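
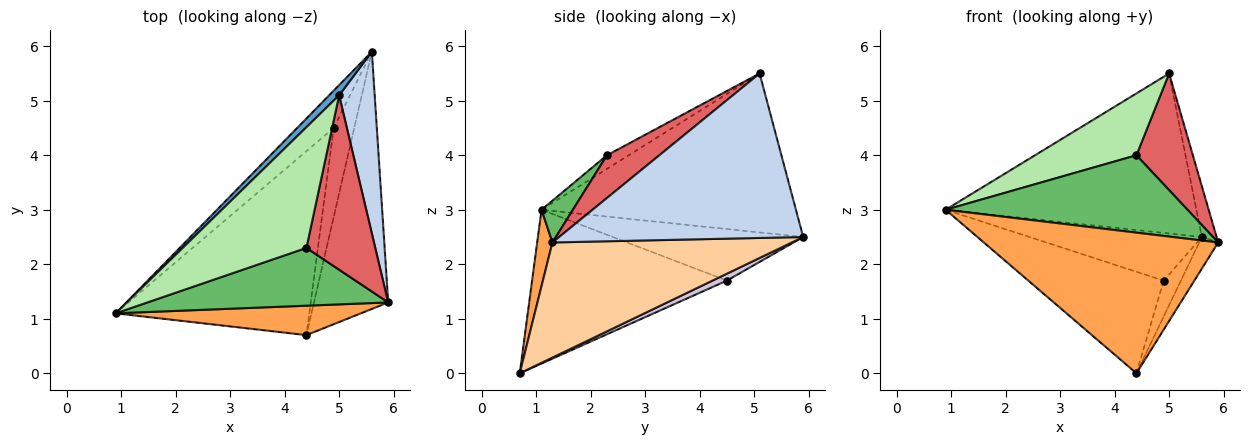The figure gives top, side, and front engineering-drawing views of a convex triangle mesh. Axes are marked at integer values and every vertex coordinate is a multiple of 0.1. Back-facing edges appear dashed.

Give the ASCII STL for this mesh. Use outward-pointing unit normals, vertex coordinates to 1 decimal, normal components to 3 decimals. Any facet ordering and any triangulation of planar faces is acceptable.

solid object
 facet normal -0.711 0.701 0.045
  outer loop
   vertex 5.0 5.1 5.5
   vertex 5.6 5.9 2.5
   vertex 0.9 1.1 3.0
  endloop
 endfacet
 facet normal 0.976 0.059 0.211
  outer loop
   vertex 5.0 5.1 5.5
   vertex 5.9 1.3 2.4
   vertex 5.6 5.9 2.5
  endloop
 endfacet
 facet normal 0.064 -0.977 0.204
  outer loop
   vertex 4.4 0.7 0.0
   vertex 5.9 1.3 2.4
   vertex 0.9 1.1 3.0
  endloop
 endfacet
 facet normal 0.839 0.066 -0.541
  outer loop
   vertex 4.4 0.7 0.0
   vertex 5.6 5.9 2.5
   vertex 5.9 1.3 2.4
  endloop
 endfacet
 facet normal 0.103 -0.797 0.595
  outer loop
   vertex 4.4 2.3 4.0
   vertex 0.9 1.1 3.0
   vertex 5.9 1.3 2.4
  endloop
 endfacet
 facet normal -0.098 -0.454 0.886
  outer loop
   vertex 4.4 2.3 4.0
   vertex 5.0 5.1 5.5
   vertex 0.9 1.1 3.0
  endloop
 endfacet
 facet normal 0.459 -0.494 0.739
  outer loop
   vertex 4.4 2.3 4.0
   vertex 5.9 1.3 2.4
   vertex 5.0 5.1 5.5
  endloop
 endfacet
 facet normal -0.656 0.594 -0.465
  outer loop
   vertex 4.9 4.5 1.7
   vertex 0.9 1.1 3.0
   vertex 5.6 5.9 2.5
  endloop
 endfacet
 facet normal -0.571 0.397 -0.719
  outer loop
   vertex 4.9 4.5 1.7
   vertex 4.4 0.7 0.0
   vertex 0.9 1.1 3.0
  endloop
 endfacet
 facet normal 0.298 0.357 -0.885
  outer loop
   vertex 4.9 4.5 1.7
   vertex 5.6 5.9 2.5
   vertex 4.4 0.7 0.0
  endloop
 endfacet
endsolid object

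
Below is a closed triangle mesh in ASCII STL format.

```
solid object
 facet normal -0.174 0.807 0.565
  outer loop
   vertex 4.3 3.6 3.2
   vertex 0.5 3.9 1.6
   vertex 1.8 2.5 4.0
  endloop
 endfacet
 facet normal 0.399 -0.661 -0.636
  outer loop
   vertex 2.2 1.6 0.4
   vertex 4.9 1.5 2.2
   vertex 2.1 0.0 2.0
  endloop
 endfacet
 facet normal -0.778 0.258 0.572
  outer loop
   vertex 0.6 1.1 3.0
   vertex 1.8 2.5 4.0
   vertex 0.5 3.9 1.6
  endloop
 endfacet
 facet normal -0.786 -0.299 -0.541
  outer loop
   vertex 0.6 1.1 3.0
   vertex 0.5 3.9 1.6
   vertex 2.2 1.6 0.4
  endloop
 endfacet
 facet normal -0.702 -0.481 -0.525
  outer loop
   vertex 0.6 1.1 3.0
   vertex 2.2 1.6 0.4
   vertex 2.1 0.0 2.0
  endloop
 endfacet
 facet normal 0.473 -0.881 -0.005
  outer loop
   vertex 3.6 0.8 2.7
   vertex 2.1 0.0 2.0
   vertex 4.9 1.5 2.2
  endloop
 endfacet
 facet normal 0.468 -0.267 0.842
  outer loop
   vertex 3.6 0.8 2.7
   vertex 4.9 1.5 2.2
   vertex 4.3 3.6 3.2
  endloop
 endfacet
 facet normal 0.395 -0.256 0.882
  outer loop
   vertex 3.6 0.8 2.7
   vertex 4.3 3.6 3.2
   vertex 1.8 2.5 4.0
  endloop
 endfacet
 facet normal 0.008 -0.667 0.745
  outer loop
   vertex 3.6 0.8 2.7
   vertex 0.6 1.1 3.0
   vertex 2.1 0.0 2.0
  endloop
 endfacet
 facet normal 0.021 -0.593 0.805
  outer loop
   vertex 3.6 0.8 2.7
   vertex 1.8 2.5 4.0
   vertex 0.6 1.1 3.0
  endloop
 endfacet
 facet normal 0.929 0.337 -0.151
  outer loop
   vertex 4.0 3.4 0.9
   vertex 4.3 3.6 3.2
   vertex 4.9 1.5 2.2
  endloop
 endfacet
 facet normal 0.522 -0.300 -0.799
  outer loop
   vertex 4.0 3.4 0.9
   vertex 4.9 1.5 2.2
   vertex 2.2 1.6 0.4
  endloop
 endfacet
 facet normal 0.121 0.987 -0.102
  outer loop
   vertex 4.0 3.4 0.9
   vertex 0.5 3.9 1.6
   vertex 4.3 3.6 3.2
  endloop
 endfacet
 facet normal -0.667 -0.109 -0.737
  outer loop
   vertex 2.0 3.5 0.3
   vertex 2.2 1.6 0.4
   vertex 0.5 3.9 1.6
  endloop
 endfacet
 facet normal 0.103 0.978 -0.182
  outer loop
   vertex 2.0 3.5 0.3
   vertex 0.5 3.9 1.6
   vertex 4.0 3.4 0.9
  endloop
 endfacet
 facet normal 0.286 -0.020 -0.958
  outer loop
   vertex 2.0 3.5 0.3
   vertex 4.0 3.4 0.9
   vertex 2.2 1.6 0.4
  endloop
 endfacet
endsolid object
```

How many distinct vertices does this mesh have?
10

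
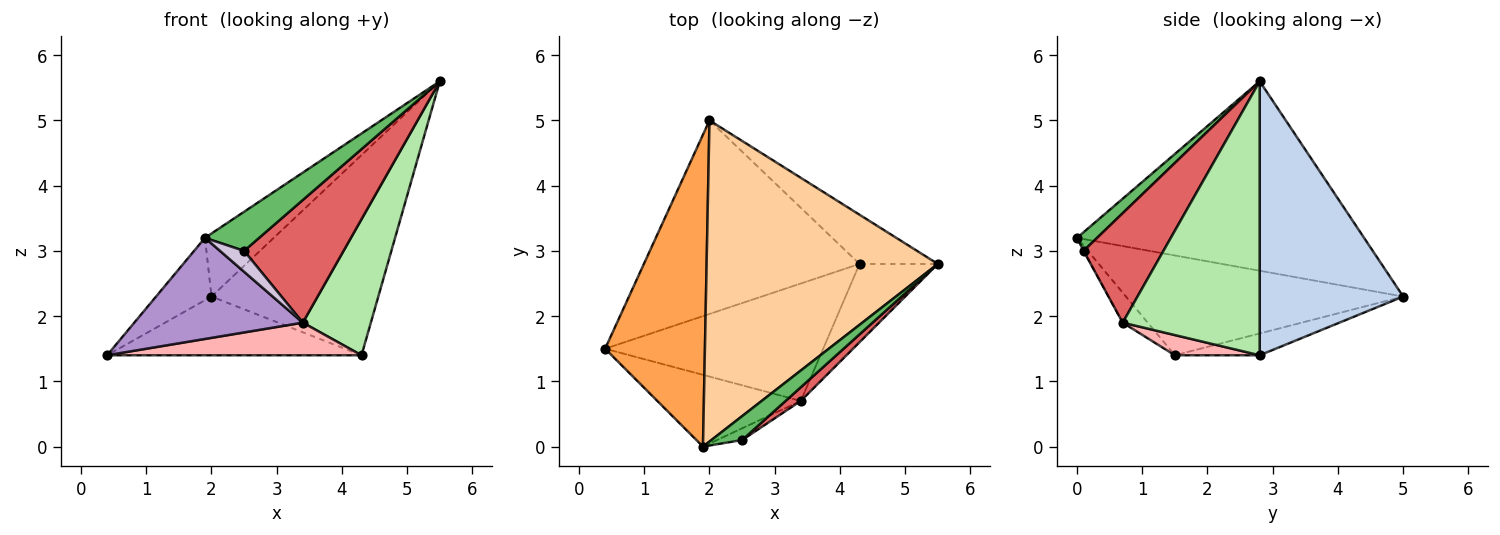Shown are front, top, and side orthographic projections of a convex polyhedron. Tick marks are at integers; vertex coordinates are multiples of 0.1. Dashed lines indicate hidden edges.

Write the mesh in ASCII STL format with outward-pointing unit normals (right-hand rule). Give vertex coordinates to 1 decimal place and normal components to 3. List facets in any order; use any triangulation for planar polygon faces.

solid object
 facet normal -0.096 0.289 -0.952
  outer loop
   vertex 4.3 2.8 1.4
   vertex 0.4 1.5 1.4
   vertex 2.0 5.0 2.3
  endloop
 endfacet
 facet normal 0.641 0.745 -0.183
  outer loop
   vertex 4.3 2.8 1.4
   vertex 2.0 5.0 2.3
   vertex 5.5 2.8 5.6
  endloop
 endfacet
 facet normal -0.700 0.140 0.700
  outer loop
   vertex 1.9 0.0 3.2
   vertex 2.0 5.0 2.3
   vertex 0.4 1.5 1.4
  endloop
 endfacet
 facet normal -0.627 0.150 0.765
  outer loop
   vertex 1.9 0.0 3.2
   vertex 5.5 2.8 5.6
   vertex 2.0 5.0 2.3
  endloop
 endfacet
 facet normal 0.301 -0.814 0.497
  outer loop
   vertex 1.9 0.0 3.2
   vertex 2.5 0.1 3.0
   vertex 5.5 2.8 5.6
  endloop
 endfacet
 facet normal 0.868 -0.431 -0.248
  outer loop
   vertex 3.4 0.7 1.9
   vertex 4.3 2.8 1.4
   vertex 5.5 2.8 5.6
  endloop
 endfacet
 facet normal 0.624 -0.777 0.087
  outer loop
   vertex 3.4 0.7 1.9
   vertex 5.5 2.8 5.6
   vertex 2.5 0.1 3.0
  endloop
 endfacet
 facet normal 0.089 -0.267 -0.960
  outer loop
   vertex 3.4 0.7 1.9
   vertex 0.4 1.5 1.4
   vertex 4.3 2.8 1.4
  endloop
 endfacet
 facet normal -0.120 -0.810 -0.575
  outer loop
   vertex 3.4 0.7 1.9
   vertex 1.9 0.0 3.2
   vertex 0.4 1.5 1.4
  endloop
 endfacet
 facet normal -0.018 -0.871 -0.490
  outer loop
   vertex 3.4 0.7 1.9
   vertex 2.5 0.1 3.0
   vertex 1.9 0.0 3.2
  endloop
 endfacet
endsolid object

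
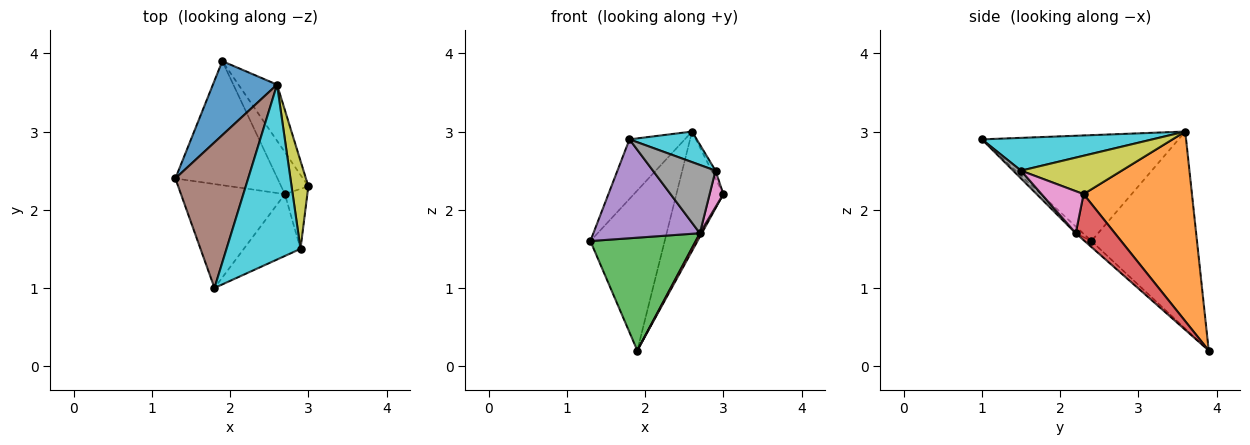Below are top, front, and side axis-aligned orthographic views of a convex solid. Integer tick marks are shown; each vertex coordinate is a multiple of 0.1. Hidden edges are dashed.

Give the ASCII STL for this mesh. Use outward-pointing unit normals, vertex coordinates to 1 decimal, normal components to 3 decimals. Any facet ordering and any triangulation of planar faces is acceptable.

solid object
 facet normal -0.790 0.556 0.257
  outer loop
   vertex 2.6 3.6 3.0
   vertex 1.9 3.9 0.2
   vertex 1.3 2.4 1.6
  endloop
 endfacet
 facet normal 0.902 0.391 -0.184
  outer loop
   vertex 2.6 3.6 3.0
   vertex 3.0 2.3 2.2
   vertex 1.9 3.9 0.2
  endloop
 endfacet
 facet normal -0.043 -0.672 -0.739
  outer loop
   vertex 2.7 2.2 1.7
   vertex 1.3 2.4 1.6
   vertex 1.9 3.9 0.2
  endloop
 endfacet
 facet normal 0.860 -0.043 -0.508
  outer loop
   vertex 2.7 2.2 1.7
   vertex 1.9 3.9 0.2
   vertex 3.0 2.3 2.2
  endloop
 endfacet
 facet normal -0.047 -0.689 -0.724
  outer loop
   vertex 1.8 1.0 2.9
   vertex 1.3 2.4 1.6
   vertex 2.7 2.2 1.7
  endloop
 endfacet
 facet normal -0.803 0.226 0.552
  outer loop
   vertex 1.8 1.0 2.9
   vertex 2.6 3.6 3.0
   vertex 1.3 2.4 1.6
  endloop
 endfacet
 facet normal 0.848 -0.276 -0.453
  outer loop
   vertex 2.9 1.5 2.5
   vertex 2.7 2.2 1.7
   vertex 3.0 2.3 2.2
  endloop
 endfacet
 facet normal 0.092 -0.738 -0.669
  outer loop
   vertex 2.9 1.5 2.5
   vertex 1.8 1.0 2.9
   vertex 2.7 2.2 1.7
  endloop
 endfacet
 facet normal 0.916 0.036 0.400
  outer loop
   vertex 2.9 1.5 2.5
   vertex 3.0 2.3 2.2
   vertex 2.6 3.6 3.0
  endloop
 endfacet
 facet normal 0.400 -0.158 0.903
  outer loop
   vertex 2.9 1.5 2.5
   vertex 2.6 3.6 3.0
   vertex 1.8 1.0 2.9
  endloop
 endfacet
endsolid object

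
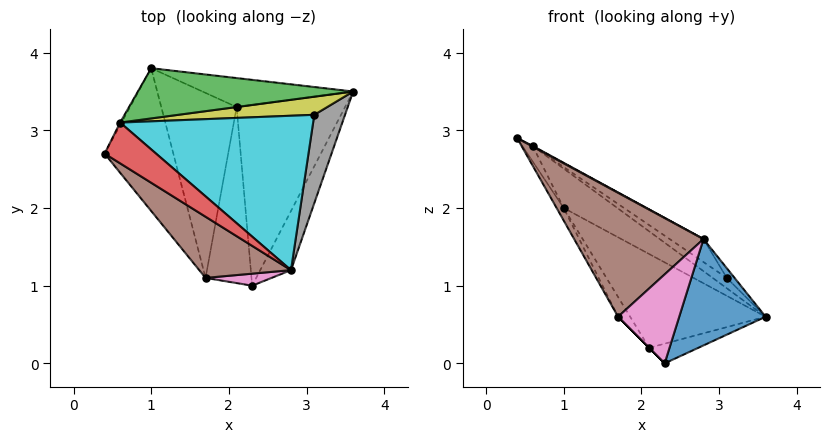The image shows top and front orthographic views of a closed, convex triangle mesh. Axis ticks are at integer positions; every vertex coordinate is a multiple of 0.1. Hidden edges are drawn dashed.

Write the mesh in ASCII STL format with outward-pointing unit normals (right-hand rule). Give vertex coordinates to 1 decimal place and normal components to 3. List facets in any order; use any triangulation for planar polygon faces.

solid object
 facet normal 0.885 -0.406 -0.226
  outer loop
   vertex 2.8 1.2 1.6
   vertex 2.3 1.0 0.0
   vertex 3.6 3.5 0.6
  endloop
 endfacet
 facet normal -0.899 0.432 -0.072
  outer loop
   vertex 0.6 3.1 2.8
   vertex 1.0 3.8 2.0
   vertex 0.4 2.7 2.9
  endloop
 endfacet
 facet normal 0.444 0.553 0.705
  outer loop
   vertex 0.6 3.1 2.8
   vertex 3.6 3.5 0.6
   vertex 1.0 3.8 2.0
  endloop
 endfacet
 facet normal 0.469 -0.014 0.883
  outer loop
   vertex 0.6 3.1 2.8
   vertex 0.4 2.7 2.9
   vertex 2.8 1.2 1.6
  endloop
 endfacet
 facet normal -0.856 0.045 -0.515
  outer loop
   vertex 1.7 1.1 0.6
   vertex 0.4 2.7 2.9
   vertex 1.0 3.8 2.0
  endloop
 endfacet
 facet normal -0.305 -0.854 0.421
  outer loop
   vertex 1.7 1.1 0.6
   vertex 2.8 1.2 1.6
   vertex 0.4 2.7 2.9
  endloop
 endfacet
 facet normal -0.031 -0.991 0.134
  outer loop
   vertex 1.7 1.1 0.6
   vertex 2.3 1.0 0.0
   vertex 2.8 1.2 1.6
  endloop
 endfacet
 facet normal 0.680 0.080 0.728
  outer loop
   vertex 3.1 3.2 1.1
   vertex 2.8 1.2 1.6
   vertex 3.6 3.5 0.6
  endloop
 endfacet
 facet normal 0.496 0.431 0.754
  outer loop
   vertex 3.1 3.2 1.1
   vertex 3.6 3.5 0.6
   vertex 0.6 3.1 2.8
  endloop
 endfacet
 facet normal 0.555 0.123 0.823
  outer loop
   vertex 3.1 3.2 1.1
   vertex 0.6 3.1 2.8
   vertex 2.8 1.2 1.6
  endloop
 endfacet
 facet normal -0.707 0.000 -0.707
  outer loop
   vertex 2.1 3.3 0.2
   vertex 2.3 1.0 0.0
   vertex 1.7 1.1 0.6
  endloop
 endfacet
 facet normal -0.845 0.057 -0.532
  outer loop
   vertex 2.1 3.3 0.2
   vertex 1.7 1.1 0.6
   vertex 1.0 3.8 2.0
  endloop
 endfacet
 facet normal 0.243 0.105 -0.964
  outer loop
   vertex 2.1 3.3 0.2
   vertex 3.6 3.5 0.6
   vertex 2.3 1.0 0.0
  endloop
 endfacet
 facet normal -0.049 0.954 -0.295
  outer loop
   vertex 2.1 3.3 0.2
   vertex 1.0 3.8 2.0
   vertex 3.6 3.5 0.6
  endloop
 endfacet
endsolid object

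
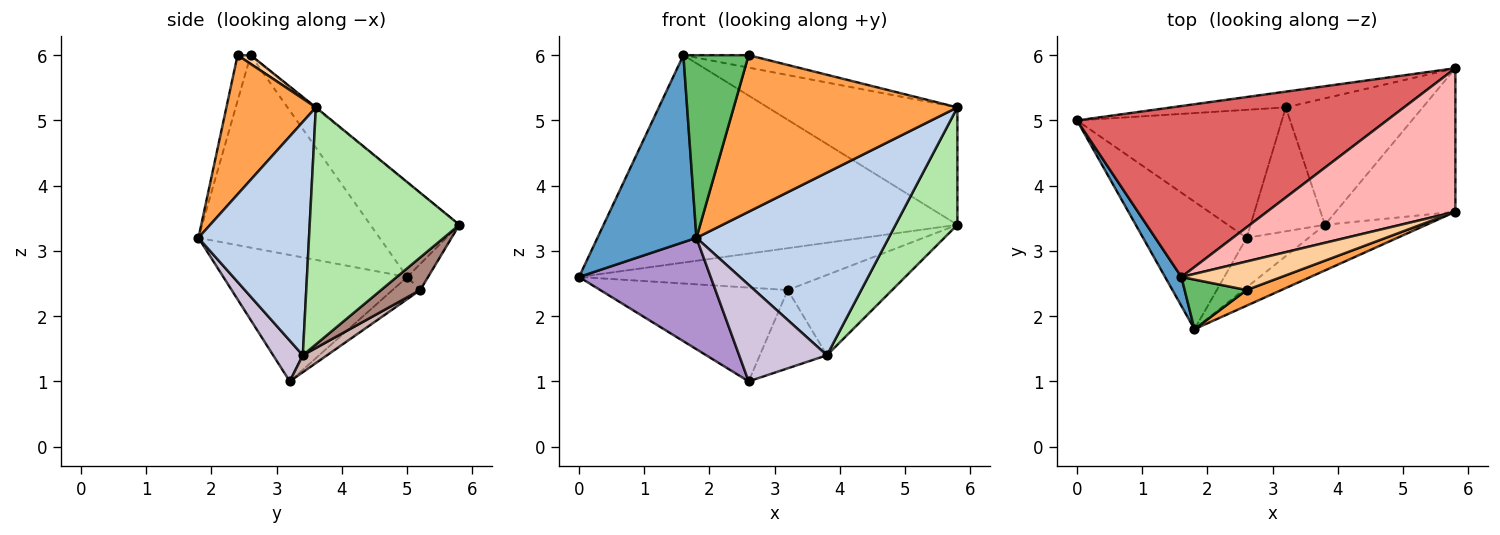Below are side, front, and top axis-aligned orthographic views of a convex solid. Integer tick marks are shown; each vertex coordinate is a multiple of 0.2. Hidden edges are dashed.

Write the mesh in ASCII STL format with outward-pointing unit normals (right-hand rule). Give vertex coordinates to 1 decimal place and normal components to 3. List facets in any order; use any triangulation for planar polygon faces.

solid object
 facet normal -0.875 -0.478 0.074
  outer loop
   vertex 1.6 2.6 6.0
   vertex 0.0 5.0 2.6
   vertex 1.8 1.8 3.2
  endloop
 endfacet
 facet normal 0.487 -0.847 -0.212
  outer loop
   vertex 3.8 3.4 1.4
   vertex 5.8 3.6 5.2
   vertex 1.8 1.8 3.2
  endloop
 endfacet
 facet normal 0.370 -0.925 0.092
  outer loop
   vertex 2.6 2.4 6.0
   vertex 1.8 1.8 3.2
   vertex 5.8 3.6 5.2
  endloop
 endfacet
 facet normal 0.079 0.397 0.914
  outer loop
   vertex 2.6 2.4 6.0
   vertex 5.8 3.6 5.2
   vertex 1.6 2.6 6.0
  endloop
 endfacet
 facet normal -0.190 -0.948 0.257
  outer loop
   vertex 2.6 2.4 6.0
   vertex 1.6 2.6 6.0
   vertex 1.8 1.8 3.2
  endloop
 endfacet
 facet normal 0.838 -0.346 -0.423
  outer loop
   vertex 5.8 5.8 3.4
   vertex 5.8 3.6 5.2
   vertex 3.8 3.4 1.4
  endloop
 endfacet
 facet normal -0.191 0.757 0.624
  outer loop
   vertex 5.8 5.8 3.4
   vertex 0.0 5.0 2.6
   vertex 1.6 2.6 6.0
  endloop
 endfacet
 facet normal -0.003 0.633 0.774
  outer loop
   vertex 5.8 5.8 3.4
   vertex 1.6 2.6 6.0
   vertex 5.8 3.6 5.2
  endloop
 endfacet
 facet normal -0.677 -0.485 -0.554
  outer loop
   vertex 2.6 3.2 1.0
   vertex 1.8 1.8 3.2
   vertex 0.0 5.0 2.6
  endloop
 endfacet
 facet normal 0.288 -0.852 -0.437
  outer loop
   vertex 2.6 3.2 1.0
   vertex 3.8 3.4 1.4
   vertex 1.8 1.8 3.2
  endloop
 endfacet
 facet normal 0.197 0.525 -0.828
  outer loop
   vertex 3.2 5.2 2.4
   vertex 5.8 5.8 3.4
   vertex 3.8 3.4 1.4
  endloop
 endfacet
 facet normal 0.189 0.524 -0.830
  outer loop
   vertex 3.2 5.2 2.4
   vertex 3.8 3.4 1.4
   vertex 2.6 3.2 1.0
  endloop
 endfacet
 facet normal -0.080 0.933 -0.351
  outer loop
   vertex 3.2 5.2 2.4
   vertex 0.0 5.0 2.6
   vertex 5.8 5.8 3.4
  endloop
 endfacet
 facet normal -0.087 0.589 -0.804
  outer loop
   vertex 3.2 5.2 2.4
   vertex 2.6 3.2 1.0
   vertex 0.0 5.0 2.6
  endloop
 endfacet
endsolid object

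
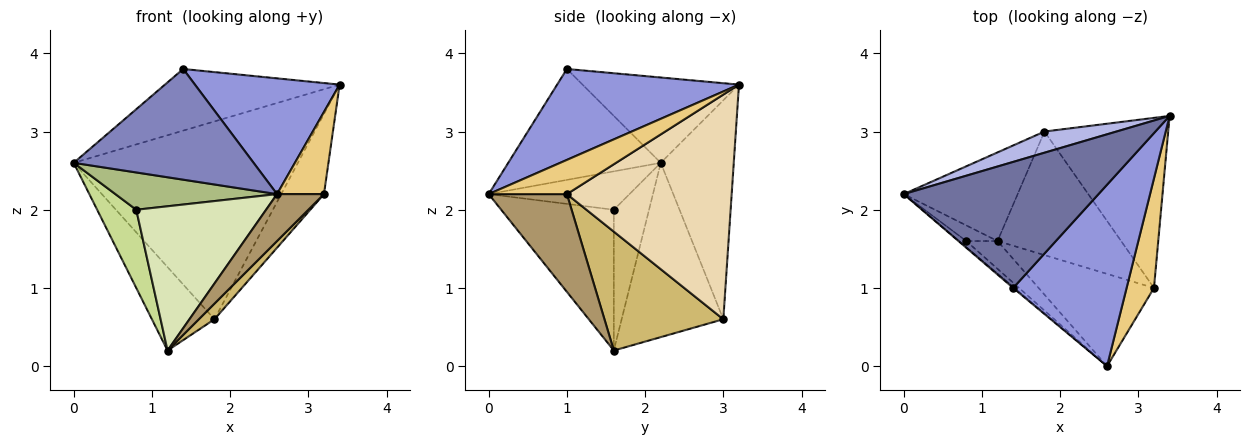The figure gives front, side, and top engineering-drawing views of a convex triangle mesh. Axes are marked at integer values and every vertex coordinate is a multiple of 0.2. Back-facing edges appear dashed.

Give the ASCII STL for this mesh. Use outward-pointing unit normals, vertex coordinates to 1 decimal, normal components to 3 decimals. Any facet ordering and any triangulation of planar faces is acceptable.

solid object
 facet normal -0.366 0.409 0.836
  outer loop
   vertex 1.4 1.0 3.8
   vertex 3.4 3.2 3.6
   vertex 0.0 2.2 2.6
  endloop
 endfacet
 facet normal -0.647 -0.763 -0.008
  outer loop
   vertex 1.4 1.0 3.8
   vertex 0.0 2.2 2.6
   vertex 2.6 0.0 2.2
  endloop
 endfacet
 facet normal 0.560 -0.446 0.698
  outer loop
   vertex 1.4 1.0 3.8
   vertex 2.6 0.0 2.2
   vertex 3.4 3.2 3.6
  endloop
 endfacet
 facet normal -0.308 0.946 0.101
  outer loop
   vertex 1.8 3.0 0.6
   vertex 0.0 2.2 2.6
   vertex 3.4 3.2 3.6
  endloop
 endfacet
 facet normal -0.744 0.458 -0.487
  outer loop
   vertex 1.8 3.0 0.6
   vertex 1.2 1.6 0.2
   vertex 0.0 2.2 2.6
  endloop
 endfacet
 facet normal -0.652 -0.749 -0.121
  outer loop
   vertex 0.8 1.6 2.0
   vertex 2.6 0.0 2.2
   vertex 0.0 2.2 2.6
  endloop
 endfacet
 facet normal -0.662 -0.735 -0.147
  outer loop
   vertex 0.8 1.6 2.0
   vertex 0.0 2.2 2.6
   vertex 1.2 1.6 0.2
  endloop
 endfacet
 facet normal -0.648 -0.748 -0.144
  outer loop
   vertex 0.8 1.6 2.0
   vertex 1.2 1.6 0.2
   vertex 2.6 0.0 2.2
  endloop
 endfacet
 facet normal 0.603 -0.362 -0.711
  outer loop
   vertex 3.2 1.0 2.2
   vertex 2.6 0.0 2.2
   vertex 1.2 1.6 0.2
  endloop
 endfacet
 facet normal 0.690 -0.091 -0.718
  outer loop
   vertex 3.2 1.0 2.2
   vertex 1.2 1.6 0.2
   vertex 1.8 3.0 0.6
  endloop
 endfacet
 facet normal 0.707 -0.424 0.566
  outer loop
   vertex 3.2 1.0 2.2
   vertex 3.4 3.2 3.6
   vertex 2.6 0.0 2.2
  endloop
 endfacet
 facet normal 0.854 0.222 -0.470
  outer loop
   vertex 3.2 1.0 2.2
   vertex 1.8 3.0 0.6
   vertex 3.4 3.2 3.6
  endloop
 endfacet
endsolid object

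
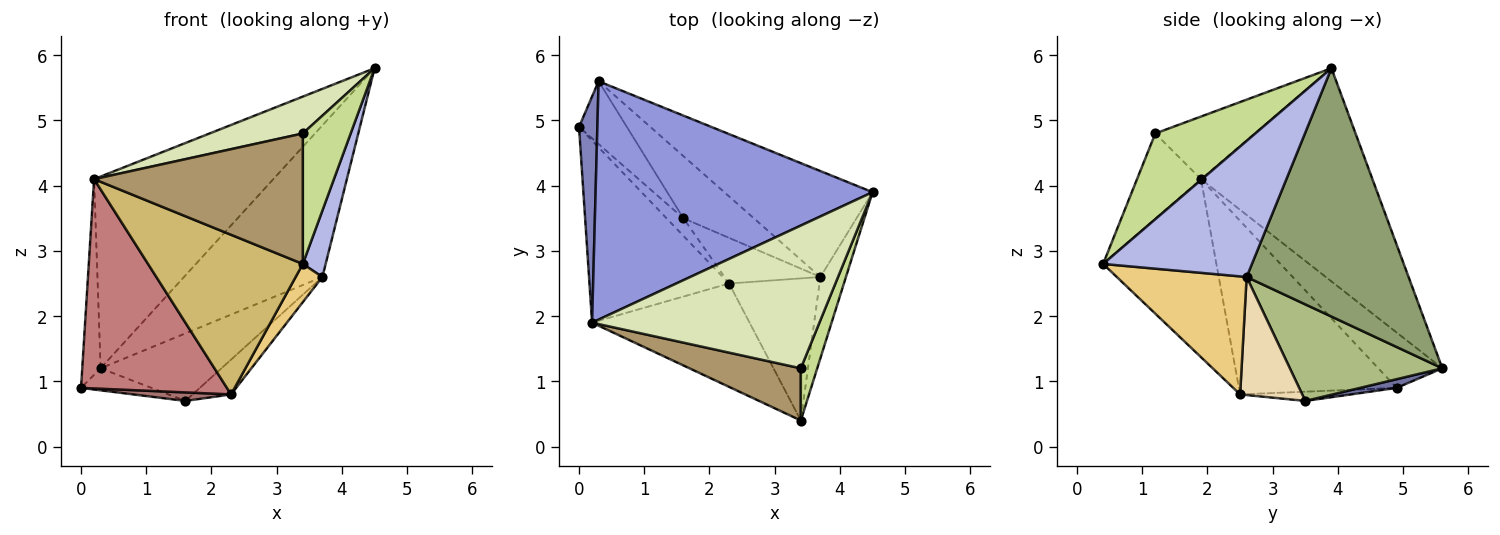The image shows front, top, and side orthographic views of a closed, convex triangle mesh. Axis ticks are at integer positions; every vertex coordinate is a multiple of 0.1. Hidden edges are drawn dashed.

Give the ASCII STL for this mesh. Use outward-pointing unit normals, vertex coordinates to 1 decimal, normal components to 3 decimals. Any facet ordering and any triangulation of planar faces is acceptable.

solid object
 facet normal 0.169 0.326 -0.930
  outer loop
   vertex 0.3 5.6 1.2
   vertex 1.6 3.5 0.7
   vertex 0.0 4.9 0.9
  endloop
 endfacet
 facet normal -0.916 0.263 0.303
  outer loop
   vertex 0.3 5.6 1.2
   vertex 0.0 4.9 0.9
   vertex 0.2 1.9 4.1
  endloop
 endfacet
 facet normal -0.514 0.538 0.668
  outer loop
   vertex 0.3 5.6 1.2
   vertex 0.2 1.9 4.1
   vertex 4.5 3.9 5.8
  endloop
 endfacet
 facet normal 0.972 -0.149 -0.182
  outer loop
   vertex 3.7 2.6 2.6
   vertex 4.5 3.9 5.8
   vertex 3.4 0.4 2.8
  endloop
 endfacet
 facet normal 0.692 0.592 -0.413
  outer loop
   vertex 3.7 2.6 2.6
   vertex 0.3 5.6 1.2
   vertex 4.5 3.9 5.8
  endloop
 endfacet
 facet normal 0.680 0.539 -0.496
  outer loop
   vertex 3.7 2.6 2.6
   vertex 1.6 3.5 0.7
   vertex 0.3 5.6 1.2
  endloop
 endfacet
 facet normal 0.889 -0.425 0.170
  outer loop
   vertex 3.4 1.2 4.8
   vertex 3.4 0.4 2.8
   vertex 4.5 3.9 5.8
  endloop
 endfacet
 facet normal -0.258 -0.242 0.936
  outer loop
   vertex 3.4 1.2 4.8
   vertex 4.5 3.9 5.8
   vertex 0.2 1.9 4.1
  endloop
 endfacet
 facet normal -0.274 -0.893 0.357
  outer loop
   vertex 3.4 1.2 4.8
   vertex 0.2 1.9 4.1
   vertex 3.4 0.4 2.8
  endloop
 endfacet
 facet normal -0.523 -0.715 -0.463
  outer loop
   vertex 2.3 2.5 0.8
   vertex 3.4 0.4 2.8
   vertex 0.2 1.9 4.1
  endloop
 endfacet
 facet normal 0.783 -0.161 -0.600
  outer loop
   vertex 2.3 2.5 0.8
   vertex 3.7 2.6 2.6
   vertex 3.4 0.4 2.8
  endloop
 endfacet
 facet normal 0.700 0.433 -0.568
  outer loop
   vertex 2.3 2.5 0.8
   vertex 1.6 3.5 0.7
   vertex 3.7 2.6 2.6
  endloop
 endfacet
 facet normal -0.443 -0.391 -0.807
  outer loop
   vertex 2.3 2.5 0.8
   vertex 0.0 4.9 0.9
   vertex 1.6 3.5 0.7
  endloop
 endfacet
 facet normal -0.632 -0.585 -0.509
  outer loop
   vertex 2.3 2.5 0.8
   vertex 0.2 1.9 4.1
   vertex 0.0 4.9 0.9
  endloop
 endfacet
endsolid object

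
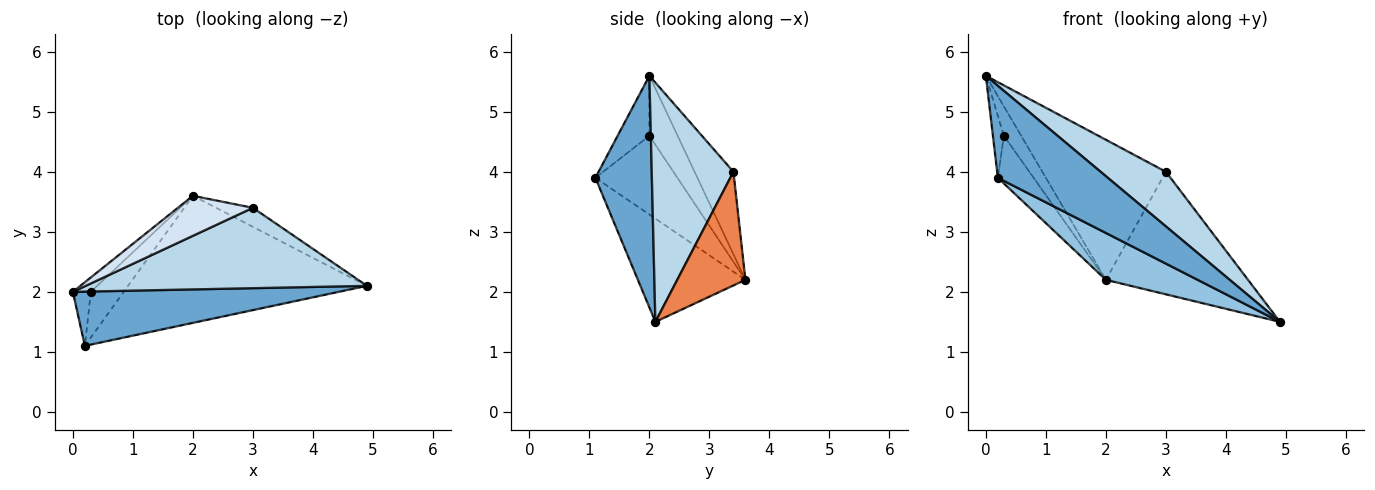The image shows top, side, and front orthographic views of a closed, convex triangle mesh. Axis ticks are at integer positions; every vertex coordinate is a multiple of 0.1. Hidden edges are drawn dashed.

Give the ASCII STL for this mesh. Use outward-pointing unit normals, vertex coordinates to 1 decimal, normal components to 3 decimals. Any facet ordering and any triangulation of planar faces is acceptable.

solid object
 facet normal 0.405 -0.788 0.465
  outer loop
   vertex 0.2 1.1 3.9
   vertex 4.9 2.1 1.5
   vertex 0.0 2.0 5.6
  endloop
 endfacet
 facet normal -0.376 -0.321 -0.869
  outer loop
   vertex 0.2 1.1 3.9
   vertex 2.0 3.6 2.2
   vertex 4.9 2.1 1.5
  endloop
 endfacet
 facet normal 0.575 -0.460 0.676
  outer loop
   vertex 3.0 3.4 4.0
   vertex 0.0 2.0 5.6
   vertex 4.9 2.1 1.5
  endloop
 endfacet
 facet normal -0.289 0.920 0.263
  outer loop
   vertex 3.0 3.4 4.0
   vertex 2.0 3.6 2.2
   vertex 0.0 2.0 5.6
  endloop
 endfacet
 facet normal 0.428 0.893 -0.139
  outer loop
   vertex 3.0 3.4 4.0
   vertex 4.9 2.1 1.5
   vertex 2.0 3.6 2.2
  endloop
 endfacet
 facet normal -0.826 0.506 -0.248
  outer loop
   vertex 0.3 2.0 4.6
   vertex 0.0 2.0 5.6
   vertex 2.0 3.6 2.2
  endloop
 endfacet
 facet normal -0.910 0.313 -0.273
  outer loop
   vertex 0.3 2.0 4.6
   vertex 0.2 1.1 3.9
   vertex 0.0 2.0 5.6
  endloop
 endfacet
 facet normal -0.856 0.373 -0.358
  outer loop
   vertex 0.3 2.0 4.6
   vertex 2.0 3.6 2.2
   vertex 0.2 1.1 3.9
  endloop
 endfacet
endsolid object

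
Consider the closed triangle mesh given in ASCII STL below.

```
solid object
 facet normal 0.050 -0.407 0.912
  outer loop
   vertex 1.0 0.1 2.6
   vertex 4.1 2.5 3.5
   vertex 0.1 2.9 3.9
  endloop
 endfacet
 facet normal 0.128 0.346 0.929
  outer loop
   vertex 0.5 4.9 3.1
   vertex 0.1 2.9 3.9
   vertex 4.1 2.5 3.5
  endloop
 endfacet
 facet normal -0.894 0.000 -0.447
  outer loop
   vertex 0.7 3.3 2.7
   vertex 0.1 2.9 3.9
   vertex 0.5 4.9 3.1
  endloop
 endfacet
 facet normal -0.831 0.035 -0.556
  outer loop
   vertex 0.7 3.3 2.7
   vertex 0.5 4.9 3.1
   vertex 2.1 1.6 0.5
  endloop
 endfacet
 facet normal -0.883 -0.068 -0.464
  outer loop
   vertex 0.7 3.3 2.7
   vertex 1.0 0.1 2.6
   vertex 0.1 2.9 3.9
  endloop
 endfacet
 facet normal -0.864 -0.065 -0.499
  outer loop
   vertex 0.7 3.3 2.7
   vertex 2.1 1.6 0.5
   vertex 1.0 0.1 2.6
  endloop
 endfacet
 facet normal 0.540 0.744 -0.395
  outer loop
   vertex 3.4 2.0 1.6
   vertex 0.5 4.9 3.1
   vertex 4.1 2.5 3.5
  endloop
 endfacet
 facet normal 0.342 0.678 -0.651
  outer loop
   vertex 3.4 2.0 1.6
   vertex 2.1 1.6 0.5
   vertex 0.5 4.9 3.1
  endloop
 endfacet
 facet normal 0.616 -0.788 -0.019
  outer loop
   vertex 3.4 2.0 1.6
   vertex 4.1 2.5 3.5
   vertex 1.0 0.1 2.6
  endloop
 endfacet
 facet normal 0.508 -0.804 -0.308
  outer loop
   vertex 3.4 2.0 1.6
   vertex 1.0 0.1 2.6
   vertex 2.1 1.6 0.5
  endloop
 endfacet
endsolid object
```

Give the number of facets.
10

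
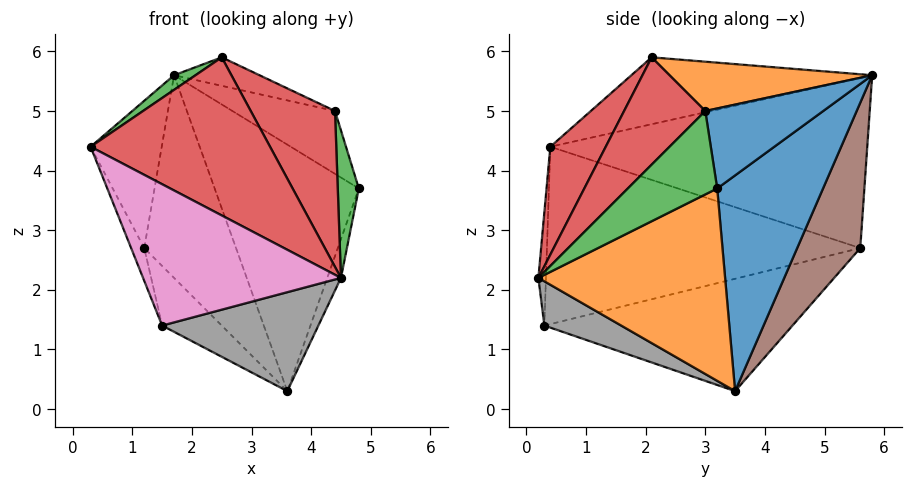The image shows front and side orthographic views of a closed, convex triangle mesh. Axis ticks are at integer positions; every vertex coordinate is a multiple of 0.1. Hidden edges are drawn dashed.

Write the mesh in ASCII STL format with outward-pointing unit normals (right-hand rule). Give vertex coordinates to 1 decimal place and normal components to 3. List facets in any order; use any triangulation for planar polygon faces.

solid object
 facet normal 0.586 0.799 -0.136
  outer loop
   vertex 3.6 3.5 0.3
   vertex 1.7 5.8 5.6
   vertex 4.8 3.2 3.7
  endloop
 endfacet
 facet normal 0.943 0.069 -0.327
  outer loop
   vertex 4.5 0.2 2.2
   vertex 3.6 3.5 0.3
   vertex 4.8 3.2 3.7
  endloop
 endfacet
 facet normal -0.537 -0.048 0.842
  outer loop
   vertex 2.5 2.1 5.9
   vertex 1.7 5.8 5.6
   vertex 0.3 0.4 4.4
  endloop
 endfacet
 facet normal 0.247 -0.801 0.545
  outer loop
   vertex 2.5 2.1 5.9
   vertex 0.3 0.4 4.4
   vertex 4.5 0.2 2.2
  endloop
 endfacet
 facet normal -0.964 0.216 0.151
  outer loop
   vertex 1.2 5.6 2.7
   vertex 0.3 0.4 4.4
   vertex 1.7 5.8 5.6
  endloop
 endfacet
 facet normal 0.560 0.814 -0.153
  outer loop
   vertex 1.2 5.6 2.7
   vertex 1.7 5.8 5.6
   vertex 3.6 3.5 0.3
  endloop
 endfacet
 facet normal -0.038 -0.999 0.018
  outer loop
   vertex 1.5 0.3 1.4
   vertex 4.5 0.2 2.2
   vertex 0.3 0.4 4.4
  endloop
 endfacet
 facet normal 0.217 -0.442 -0.870
  outer loop
   vertex 1.5 0.3 1.4
   vertex 3.6 3.5 0.3
   vertex 4.5 0.2 2.2
  endloop
 endfacet
 facet normal -0.927 0.039 -0.372
  outer loop
   vertex 1.5 0.3 1.4
   vertex 0.3 0.4 4.4
   vertex 1.2 5.6 2.7
  endloop
 endfacet
 facet normal -0.630 0.151 -0.762
  outer loop
   vertex 1.5 0.3 1.4
   vertex 1.2 5.6 2.7
   vertex 3.6 3.5 0.3
  endloop
 endfacet
 facet normal 0.716 0.623 0.316
  outer loop
   vertex 4.4 3.0 5.0
   vertex 4.8 3.2 3.7
   vertex 1.7 5.8 5.6
  endloop
 endfacet
 facet normal 0.363 0.153 0.919
  outer loop
   vertex 4.4 3.0 5.0
   vertex 1.7 5.8 5.6
   vertex 2.5 2.1 5.9
  endloop
 endfacet
 facet normal 0.941 -0.222 0.255
  outer loop
   vertex 4.4 3.0 5.0
   vertex 4.5 0.2 2.2
   vertex 4.8 3.2 3.7
  endloop
 endfacet
 facet normal 0.556 -0.577 0.597
  outer loop
   vertex 4.4 3.0 5.0
   vertex 2.5 2.1 5.9
   vertex 4.5 0.2 2.2
  endloop
 endfacet
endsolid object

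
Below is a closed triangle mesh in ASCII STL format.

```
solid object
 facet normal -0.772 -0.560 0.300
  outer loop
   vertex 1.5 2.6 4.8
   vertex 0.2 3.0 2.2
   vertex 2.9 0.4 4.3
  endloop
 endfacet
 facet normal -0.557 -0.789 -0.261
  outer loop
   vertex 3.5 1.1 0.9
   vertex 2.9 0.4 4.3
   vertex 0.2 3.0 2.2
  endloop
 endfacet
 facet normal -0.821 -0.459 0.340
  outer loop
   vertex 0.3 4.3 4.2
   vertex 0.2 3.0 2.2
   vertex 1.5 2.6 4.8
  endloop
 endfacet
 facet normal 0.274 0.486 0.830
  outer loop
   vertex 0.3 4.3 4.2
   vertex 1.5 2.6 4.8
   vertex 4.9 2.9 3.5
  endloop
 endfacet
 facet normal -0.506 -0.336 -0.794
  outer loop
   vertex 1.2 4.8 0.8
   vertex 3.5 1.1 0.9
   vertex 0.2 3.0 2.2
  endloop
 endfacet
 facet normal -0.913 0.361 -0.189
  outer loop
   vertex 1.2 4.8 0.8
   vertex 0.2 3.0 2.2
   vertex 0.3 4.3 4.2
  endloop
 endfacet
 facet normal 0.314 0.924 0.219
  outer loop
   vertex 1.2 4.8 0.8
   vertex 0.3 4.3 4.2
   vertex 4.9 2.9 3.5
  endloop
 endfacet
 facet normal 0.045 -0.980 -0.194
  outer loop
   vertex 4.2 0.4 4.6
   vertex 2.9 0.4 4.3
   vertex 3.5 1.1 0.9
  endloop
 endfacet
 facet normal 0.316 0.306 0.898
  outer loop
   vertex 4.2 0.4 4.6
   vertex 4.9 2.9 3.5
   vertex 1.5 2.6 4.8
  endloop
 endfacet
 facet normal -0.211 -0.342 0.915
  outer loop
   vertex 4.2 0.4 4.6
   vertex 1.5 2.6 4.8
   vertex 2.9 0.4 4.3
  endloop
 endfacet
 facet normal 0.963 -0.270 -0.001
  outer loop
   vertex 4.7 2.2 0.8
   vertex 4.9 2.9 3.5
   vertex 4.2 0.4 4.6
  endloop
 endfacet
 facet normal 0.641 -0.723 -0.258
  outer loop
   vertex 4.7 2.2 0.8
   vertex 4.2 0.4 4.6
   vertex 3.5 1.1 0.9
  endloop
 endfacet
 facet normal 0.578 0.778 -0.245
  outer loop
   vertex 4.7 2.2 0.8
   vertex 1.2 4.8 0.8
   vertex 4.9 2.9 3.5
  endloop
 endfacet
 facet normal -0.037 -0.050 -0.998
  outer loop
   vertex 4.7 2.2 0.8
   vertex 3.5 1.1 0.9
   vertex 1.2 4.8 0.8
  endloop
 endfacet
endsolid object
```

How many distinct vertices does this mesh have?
9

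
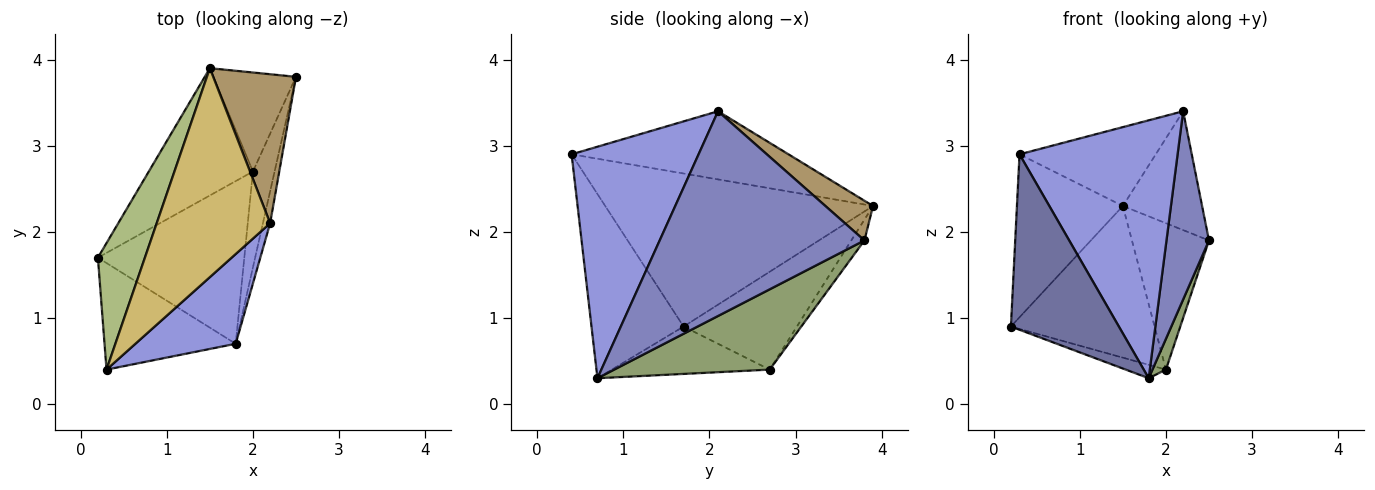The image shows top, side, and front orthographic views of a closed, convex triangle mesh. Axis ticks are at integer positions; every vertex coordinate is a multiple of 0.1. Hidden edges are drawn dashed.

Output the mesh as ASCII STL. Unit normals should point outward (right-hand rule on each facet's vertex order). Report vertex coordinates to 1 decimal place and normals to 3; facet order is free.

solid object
 facet normal -0.589 -0.691 -0.420
  outer loop
   vertex 0.3 0.4 2.9
   vertex 0.2 1.7 0.9
   vertex 1.8 0.7 0.3
  endloop
 endfacet
 facet normal 0.979 -0.203 -0.035
  outer loop
   vertex 2.2 2.1 3.4
   vertex 1.8 0.7 0.3
   vertex 2.5 3.8 1.9
  endloop
 endfacet
 facet normal 0.604 -0.752 0.262
  outer loop
   vertex 2.2 2.1 3.4
   vertex 0.3 0.4 2.9
   vertex 1.8 0.7 0.3
  endloop
 endfacet
 facet normal -0.307 0.078 -0.949
  outer loop
   vertex 2.0 2.7 0.4
   vertex 1.8 0.7 0.3
   vertex 0.2 1.7 0.9
  endloop
 endfacet
 facet normal 0.962 -0.083 -0.260
  outer loop
   vertex 2.0 2.7 0.4
   vertex 2.5 3.8 1.9
   vertex 1.8 0.7 0.3
  endloop
 endfacet
 facet normal -0.894 0.354 0.275
  outer loop
   vertex 1.5 3.9 2.3
   vertex 0.2 1.7 0.9
   vertex 0.3 0.4 2.9
  endloop
 endfacet
 facet normal -0.517 0.656 -0.550
  outer loop
   vertex 1.5 3.9 2.3
   vertex 2.0 2.7 0.4
   vertex 0.2 1.7 0.9
  endloop
 endfacet
 facet normal -0.140 0.820 -0.555
  outer loop
   vertex 1.5 3.9 2.3
   vertex 2.5 3.8 1.9
   vertex 2.0 2.7 0.4
  endloop
 endfacet
 facet normal 0.351 0.584 0.732
  outer loop
   vertex 1.5 3.9 2.3
   vertex 2.2 2.1 3.4
   vertex 2.5 3.8 1.9
  endloop
 endfacet
 facet normal -0.490 0.308 0.816
  outer loop
   vertex 1.5 3.9 2.3
   vertex 0.3 0.4 2.9
   vertex 2.2 2.1 3.4
  endloop
 endfacet
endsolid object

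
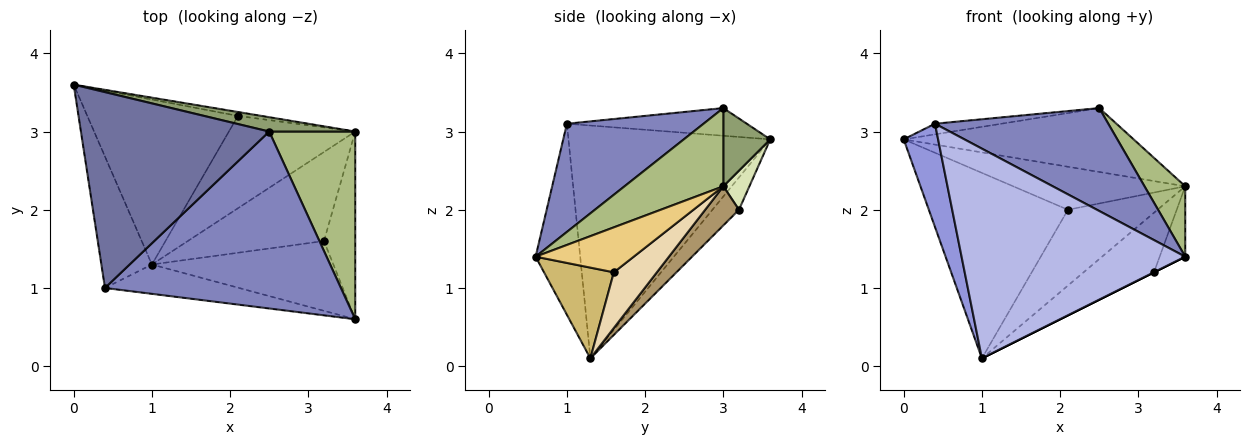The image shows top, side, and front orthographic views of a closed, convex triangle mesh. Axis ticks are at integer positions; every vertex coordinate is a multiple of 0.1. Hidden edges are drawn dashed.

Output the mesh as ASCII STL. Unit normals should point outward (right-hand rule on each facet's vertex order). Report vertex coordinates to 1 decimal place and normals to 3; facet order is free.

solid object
 facet normal -0.145 0.054 0.988
  outer loop
   vertex 0.4 1.0 3.1
   vertex 2.5 3.0 3.3
   vertex 0.0 3.6 2.9
  endloop
 endfacet
 facet normal 0.369 -0.467 0.804
  outer loop
   vertex 0.4 1.0 3.1
   vertex 3.6 0.6 1.4
   vertex 2.5 3.0 3.3
  endloop
 endfacet
 facet normal -0.964 -0.164 -0.209
  outer loop
   vertex 0.4 1.0 3.1
   vertex 0.0 3.6 2.9
   vertex 1.0 1.3 0.1
  endloop
 endfacet
 facet normal -0.194 -0.972 -0.136
  outer loop
   vertex 0.4 1.0 3.1
   vertex 1.0 1.3 0.1
   vertex 3.6 0.6 1.4
  endloop
 endfacet
 facet normal 0.195 0.957 0.215
  outer loop
   vertex 3.6 3.0 2.3
   vertex 0.0 3.6 2.9
   vertex 2.5 3.0 3.3
  endloop
 endfacet
 facet normal 0.648 -0.267 0.713
  outer loop
   vertex 3.6 3.0 2.3
   vertex 2.5 3.0 3.3
   vertex 3.6 0.6 1.4
  endloop
 endfacet
 facet normal -0.141 0.740 -0.658
  outer loop
   vertex 2.1 3.2 2.0
   vertex 1.0 1.3 0.1
   vertex 0.0 3.6 2.9
  endloop
 endfacet
 facet normal 0.149 0.985 -0.090
  outer loop
   vertex 2.1 3.2 2.0
   vertex 0.0 3.6 2.9
   vertex 3.6 3.0 2.3
  endloop
 endfacet
 facet normal 0.233 0.617 -0.752
  outer loop
   vertex 2.1 3.2 2.0
   vertex 3.6 3.0 2.3
   vertex 1.0 1.3 0.1
  endloop
 endfacet
 facet normal 0.447 0.000 -0.894
  outer loop
   vertex 3.2 1.6 1.2
   vertex 3.6 0.6 1.4
   vertex 1.0 1.3 0.1
  endloop
 endfacet
 facet normal 0.803 0.209 -0.558
  outer loop
   vertex 3.2 1.6 1.2
   vertex 3.6 3.0 2.3
   vertex 3.6 0.6 1.4
  endloop
 endfacet
 facet normal 0.322 0.526 -0.787
  outer loop
   vertex 3.2 1.6 1.2
   vertex 1.0 1.3 0.1
   vertex 3.6 3.0 2.3
  endloop
 endfacet
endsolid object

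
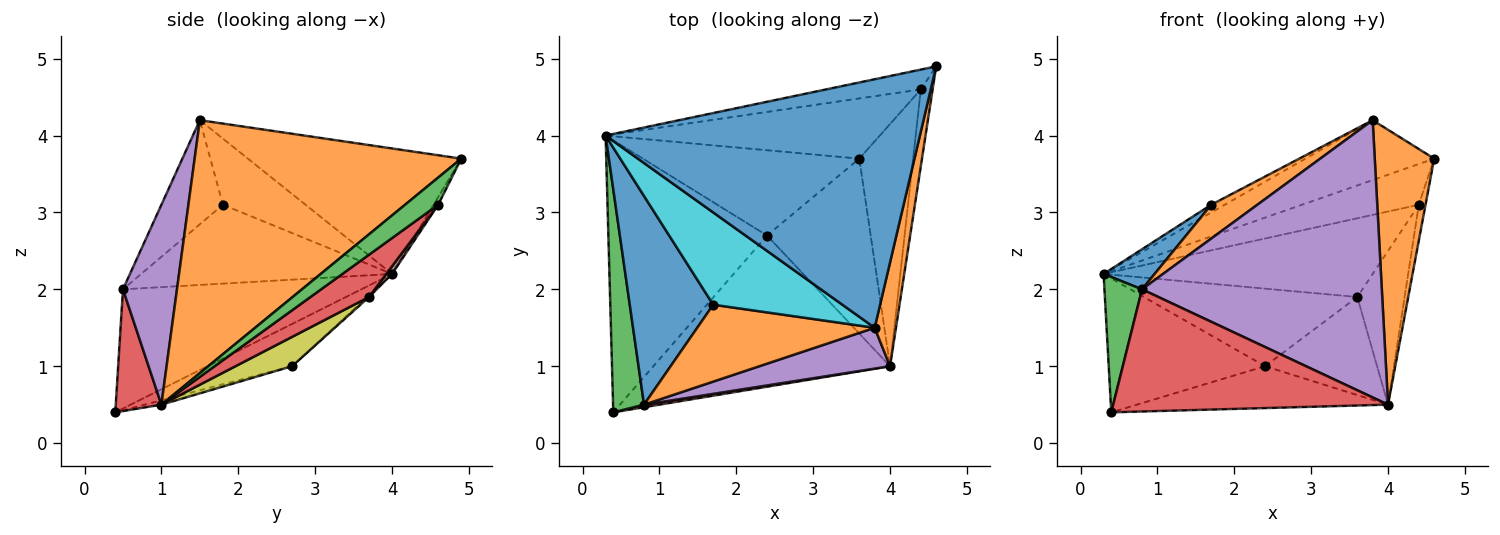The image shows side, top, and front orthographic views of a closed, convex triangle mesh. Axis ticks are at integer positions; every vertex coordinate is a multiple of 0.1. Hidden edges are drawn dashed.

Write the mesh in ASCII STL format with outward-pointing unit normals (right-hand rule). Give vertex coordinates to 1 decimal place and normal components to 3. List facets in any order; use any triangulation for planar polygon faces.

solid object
 facet normal -0.362 0.218 0.906
  outer loop
   vertex 3.8 1.5 4.2
   vertex 4.6 4.9 3.7
   vertex 0.3 4.0 2.2
  endloop
 endfacet
 facet normal 0.973 -0.217 0.082
  outer loop
   vertex 4.0 1.0 0.5
   vertex 4.6 4.9 3.7
   vertex 3.8 1.5 4.2
  endloop
 endfacet
 facet normal -0.957 -0.151 0.249
  outer loop
   vertex 0.8 0.5 2.0
   vertex 0.3 4.0 2.2
   vertex 0.4 0.4 0.4
  endloop
 endfacet
 facet normal 0.164 -0.986 0.021
  outer loop
   vertex 0.8 0.5 2.0
   vertex 0.4 0.4 0.4
   vertex 4.0 1.0 0.5
  endloop
 endfacet
 facet normal 0.218 -0.966 0.142
  outer loop
   vertex 0.8 0.5 2.0
   vertex 4.0 1.0 0.5
   vertex 3.8 1.5 4.2
  endloop
 endfacet
 facet normal -0.233 0.430 -0.872
  outer loop
   vertex 2.4 2.7 1.0
   vertex 0.4 0.4 0.4
   vertex 0.3 4.0 2.2
  endloop
 endfacet
 facet normal -0.018 0.267 -0.964
  outer loop
   vertex 2.4 2.7 1.0
   vertex 4.0 1.0 0.5
   vertex 0.4 0.4 0.4
  endloop
 endfacet
 facet normal -0.006 0.673 -0.740
  outer loop
   vertex 2.4 2.7 1.0
   vertex 0.3 4.0 2.2
   vertex 3.6 3.7 1.9
  endloop
 endfacet
 facet normal 0.240 0.475 -0.847
  outer loop
   vertex 2.4 2.7 1.0
   vertex 3.6 3.7 1.9
   vertex 4.0 1.0 0.5
  endloop
 endfacet
 facet normal -0.454 0.074 0.888
  outer loop
   vertex 1.7 1.8 3.1
   vertex 3.8 1.5 4.2
   vertex 0.3 4.0 2.2
  endloop
 endfacet
 facet normal -0.680 -0.138 0.720
  outer loop
   vertex 1.7 1.8 3.1
   vertex 0.3 4.0 2.2
   vertex 0.8 0.5 2.0
  endloop
 endfacet
 facet normal -0.473 -0.355 0.806
  outer loop
   vertex 1.7 1.8 3.1
   vertex 0.8 0.5 2.0
   vertex 3.8 1.5 4.2
  endloop
 endfacet
 facet normal 0.902 0.183 -0.392
  outer loop
   vertex 4.4 4.6 3.1
   vertex 4.6 4.9 3.7
   vertex 4.0 1.0 0.5
  endloop
 endfacet
 facet normal 0.553 0.447 -0.704
  outer loop
   vertex 4.4 4.6 3.1
   vertex 4.0 1.0 0.5
   vertex 3.6 3.7 1.9
  endloop
 endfacet
 facet normal -0.035 0.899 -0.437
  outer loop
   vertex 4.4 4.6 3.1
   vertex 0.3 4.0 2.2
   vertex 4.6 4.9 3.7
  endloop
 endfacet
 facet normal 0.017 0.794 -0.607
  outer loop
   vertex 4.4 4.6 3.1
   vertex 3.6 3.7 1.9
   vertex 0.3 4.0 2.2
  endloop
 endfacet
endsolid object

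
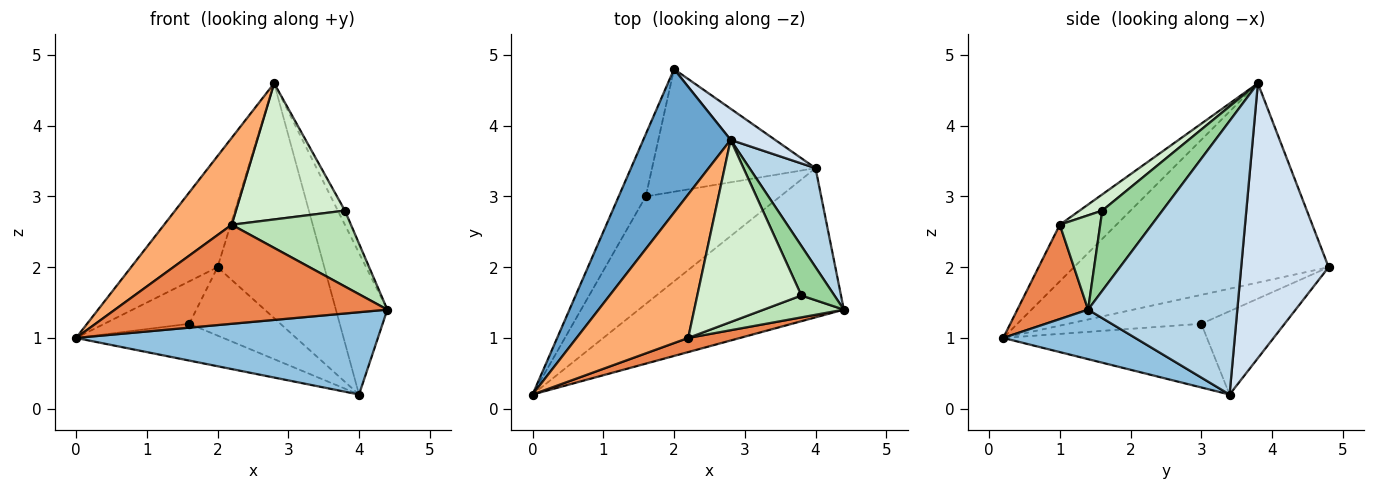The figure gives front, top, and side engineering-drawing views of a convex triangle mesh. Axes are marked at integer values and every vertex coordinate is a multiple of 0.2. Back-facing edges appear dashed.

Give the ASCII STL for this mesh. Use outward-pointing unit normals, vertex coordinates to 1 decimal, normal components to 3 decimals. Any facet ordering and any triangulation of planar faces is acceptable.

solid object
 facet normal -0.875 0.297 0.383
  outer loop
   vertex 2.8 3.8 4.6
   vertex 2.0 4.8 2.0
   vertex 0.0 0.2 1.0
  endloop
 endfacet
 facet normal 0.207 -0.473 -0.857
  outer loop
   vertex 4.0 3.4 0.2
   vertex 4.4 1.4 1.4
   vertex 0.0 0.2 1.0
  endloop
 endfacet
 facet normal 0.922 0.318 0.222
  outer loop
   vertex 4.0 3.4 0.2
   vertex 2.8 3.8 4.6
   vertex 4.4 1.4 1.4
  endloop
 endfacet
 facet normal 0.630 0.770 0.102
  outer loop
   vertex 4.0 3.4 0.2
   vertex 2.0 4.8 2.0
   vertex 2.8 3.8 4.6
  endloop
 endfacet
 facet normal 0.249 -0.959 0.137
  outer loop
   vertex 2.2 1.0 2.6
   vertex 0.0 0.2 1.0
   vertex 4.4 1.4 1.4
  endloop
 endfacet
 facet normal -0.398 -0.475 0.785
  outer loop
   vertex 2.2 1.0 2.6
   vertex 2.8 3.8 4.6
   vertex 0.0 0.2 1.0
  endloop
 endfacet
 facet normal -0.662 0.422 -0.619
  outer loop
   vertex 1.6 3.0 1.2
   vertex 0.0 0.2 1.0
   vertex 2.0 4.8 2.0
  endloop
 endfacet
 facet normal -0.409 0.295 -0.863
  outer loop
   vertex 1.6 3.0 1.2
   vertex 4.0 3.4 0.2
   vertex 0.0 0.2 1.0
  endloop
 endfacet
 facet normal -0.407 0.445 -0.798
  outer loop
   vertex 1.6 3.0 1.2
   vertex 2.0 4.8 2.0
   vertex 4.0 3.4 0.2
  endloop
 endfacet
 facet normal 0.919 0.108 0.379
  outer loop
   vertex 3.8 1.6 2.8
   vertex 4.4 1.4 1.4
   vertex 2.8 3.8 4.6
  endloop
 endfacet
 facet normal 0.310 -0.914 0.263
  outer loop
   vertex 3.8 1.6 2.8
   vertex 2.2 1.0 2.6
   vertex 4.4 1.4 1.4
  endloop
 endfacet
 facet normal 0.123 -0.594 0.795
  outer loop
   vertex 3.8 1.6 2.8
   vertex 2.8 3.8 4.6
   vertex 2.2 1.0 2.6
  endloop
 endfacet
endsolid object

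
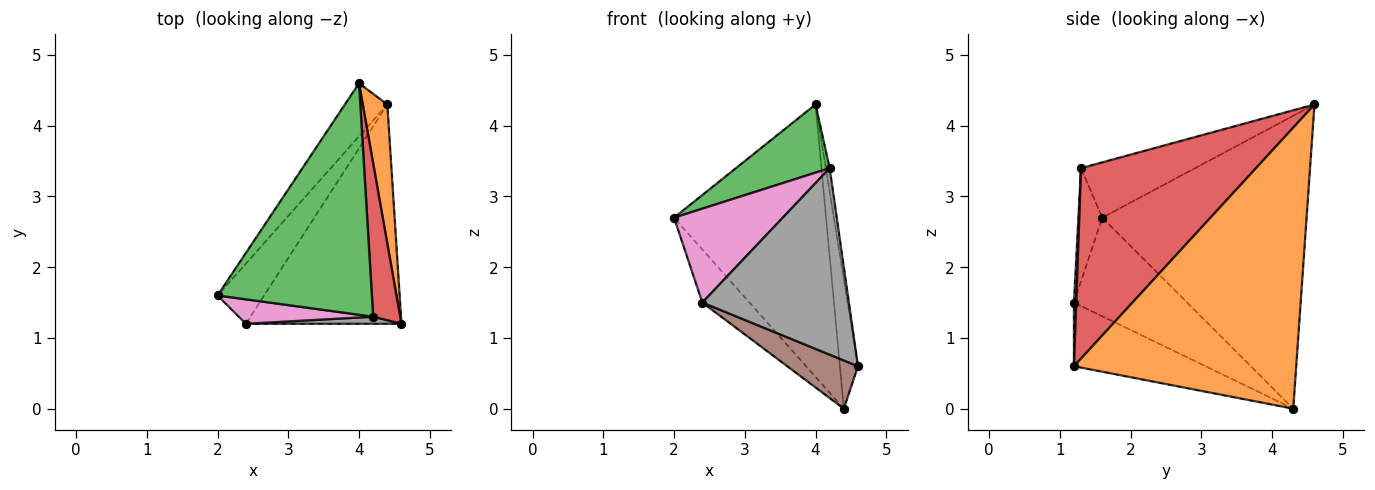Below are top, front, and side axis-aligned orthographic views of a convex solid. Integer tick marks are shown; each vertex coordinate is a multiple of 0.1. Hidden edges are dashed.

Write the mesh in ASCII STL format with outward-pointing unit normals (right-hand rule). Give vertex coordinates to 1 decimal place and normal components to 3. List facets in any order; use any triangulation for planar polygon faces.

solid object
 facet normal -0.797 0.593 -0.116
  outer loop
   vertex 4.4 4.3 0.0
   vertex 2.0 1.6 2.7
   vertex 4.0 4.6 4.3
  endloop
 endfacet
 facet normal 0.993 0.081 0.087
  outer loop
   vertex 4.4 4.3 0.0
   vertex 4.0 4.6 4.3
   vertex 4.6 1.2 0.6
  endloop
 endfacet
 facet normal -0.325 -0.267 0.907
  outer loop
   vertex 4.2 1.3 3.4
   vertex 4.0 4.6 4.3
   vertex 2.0 1.6 2.7
  endloop
 endfacet
 facet normal 0.990 0.022 0.141
  outer loop
   vertex 4.2 1.3 3.4
   vertex 4.6 1.2 0.6
   vertex 4.0 4.6 4.3
  endloop
 endfacet
 facet normal -0.846 0.353 -0.400
  outer loop
   vertex 2.4 1.2 1.5
   vertex 2.0 1.6 2.7
   vertex 4.4 4.3 0.0
  endloop
 endfacet
 facet normal -0.371 -0.199 -0.907
  outer loop
   vertex 2.4 1.2 1.5
   vertex 4.4 4.3 0.0
   vertex 4.6 1.2 0.6
  endloop
 endfacet
 facet normal -0.207 -0.947 0.246
  outer loop
   vertex 2.4 1.2 1.5
   vertex 4.2 1.3 3.4
   vertex 2.0 1.6 2.7
  endloop
 endfacet
 facet normal 0.016 -0.999 0.038
  outer loop
   vertex 2.4 1.2 1.5
   vertex 4.6 1.2 0.6
   vertex 4.2 1.3 3.4
  endloop
 endfacet
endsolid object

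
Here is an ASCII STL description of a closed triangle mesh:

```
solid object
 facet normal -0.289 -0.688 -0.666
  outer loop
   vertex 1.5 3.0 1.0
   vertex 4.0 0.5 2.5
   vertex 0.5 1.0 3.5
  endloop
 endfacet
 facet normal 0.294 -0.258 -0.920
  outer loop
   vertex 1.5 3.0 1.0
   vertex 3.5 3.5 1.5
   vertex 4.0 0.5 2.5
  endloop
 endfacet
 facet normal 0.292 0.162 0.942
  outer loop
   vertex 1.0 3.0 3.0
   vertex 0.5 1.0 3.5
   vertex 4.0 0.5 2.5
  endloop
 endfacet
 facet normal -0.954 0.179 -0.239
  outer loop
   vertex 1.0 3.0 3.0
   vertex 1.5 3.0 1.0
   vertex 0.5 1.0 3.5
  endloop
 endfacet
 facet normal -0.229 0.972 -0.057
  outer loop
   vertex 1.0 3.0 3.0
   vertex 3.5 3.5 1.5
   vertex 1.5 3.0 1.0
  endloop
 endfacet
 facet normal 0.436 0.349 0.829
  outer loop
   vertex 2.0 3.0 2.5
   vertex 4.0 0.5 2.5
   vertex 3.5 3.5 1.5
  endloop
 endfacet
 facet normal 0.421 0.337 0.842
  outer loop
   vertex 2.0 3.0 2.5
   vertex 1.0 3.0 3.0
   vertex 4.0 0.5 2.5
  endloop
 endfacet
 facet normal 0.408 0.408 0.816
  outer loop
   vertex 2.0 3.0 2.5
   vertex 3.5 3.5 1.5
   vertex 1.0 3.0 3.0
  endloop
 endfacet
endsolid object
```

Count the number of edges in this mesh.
12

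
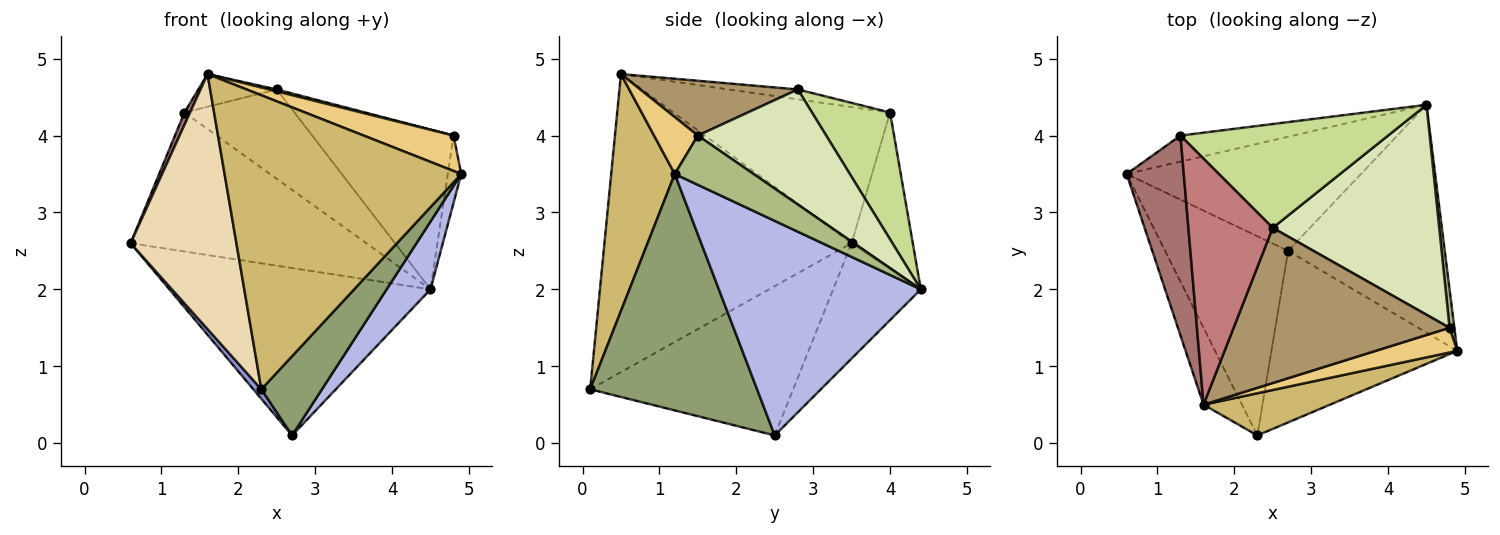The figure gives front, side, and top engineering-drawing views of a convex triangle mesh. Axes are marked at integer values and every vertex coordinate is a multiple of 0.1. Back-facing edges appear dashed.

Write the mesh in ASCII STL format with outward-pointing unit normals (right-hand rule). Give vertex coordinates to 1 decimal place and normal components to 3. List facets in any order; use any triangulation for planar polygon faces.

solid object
 facet normal -0.247 0.952 -0.178
  outer loop
   vertex 1.3 4.0 4.3
   vertex 4.5 4.4 2.0
   vertex 0.6 3.5 2.6
  endloop
 endfacet
 facet normal -0.267 0.796 -0.543
  outer loop
   vertex 2.7 2.5 0.1
   vertex 0.6 3.5 2.6
   vertex 4.5 4.4 2.0
  endloop
 endfacet
 facet normal -0.771 -0.030 -0.636
  outer loop
   vertex 2.7 2.5 0.1
   vertex 2.3 0.1 0.7
   vertex 0.6 3.5 2.6
  endloop
 endfacet
 facet normal 0.795 -0.173 -0.581
  outer loop
   vertex 2.7 2.5 0.1
   vertex 4.5 4.4 2.0
   vertex 4.9 1.2 3.5
  endloop
 endfacet
 facet normal 0.756 -0.275 -0.594
  outer loop
   vertex 2.7 2.5 0.1
   vertex 4.9 1.2 3.5
   vertex 2.3 0.1 0.7
  endloop
 endfacet
 facet normal 0.981 0.168 0.096
  outer loop
   vertex 4.8 1.5 4.0
   vertex 4.9 1.2 3.5
   vertex 4.5 4.4 2.0
  endloop
 endfacet
 facet normal 0.420 0.592 0.688
  outer loop
   vertex 2.5 2.8 4.6
   vertex 4.5 4.4 2.0
   vertex 1.3 4.0 4.3
  endloop
 endfacet
 facet normal 0.482 0.531 0.697
  outer loop
   vertex 2.5 2.8 4.6
   vertex 4.8 1.5 4.0
   vertex 4.5 4.4 2.0
  endloop
 endfacet
 facet normal 0.246 -0.012 0.969
  outer loop
   vertex 1.6 0.5 4.8
   vertex 4.8 1.5 4.0
   vertex 2.5 2.8 4.6
  endloop
 endfacet
 facet normal 0.257 -0.957 0.137
  outer loop
   vertex 1.6 0.5 4.8
   vertex 2.3 0.1 0.7
   vertex 4.9 1.2 3.5
  endloop
 endfacet
 facet normal 0.371 -0.762 0.531
  outer loop
   vertex 1.6 0.5 4.8
   vertex 4.9 1.2 3.5
   vertex 4.8 1.5 4.0
  endloop
 endfacet
 facet normal -0.913 -0.391 -0.118
  outer loop
   vertex 1.6 0.5 4.8
   vertex 0.6 3.5 2.6
   vertex 2.3 0.1 0.7
  endloop
 endfacet
 facet normal -0.922 -0.024 0.387
  outer loop
   vertex 1.6 0.5 4.8
   vertex 1.3 4.0 4.3
   vertex 0.6 3.5 2.6
  endloop
 endfacet
 facet normal -0.115 0.131 0.985
  outer loop
   vertex 1.6 0.5 4.8
   vertex 2.5 2.8 4.6
   vertex 1.3 4.0 4.3
  endloop
 endfacet
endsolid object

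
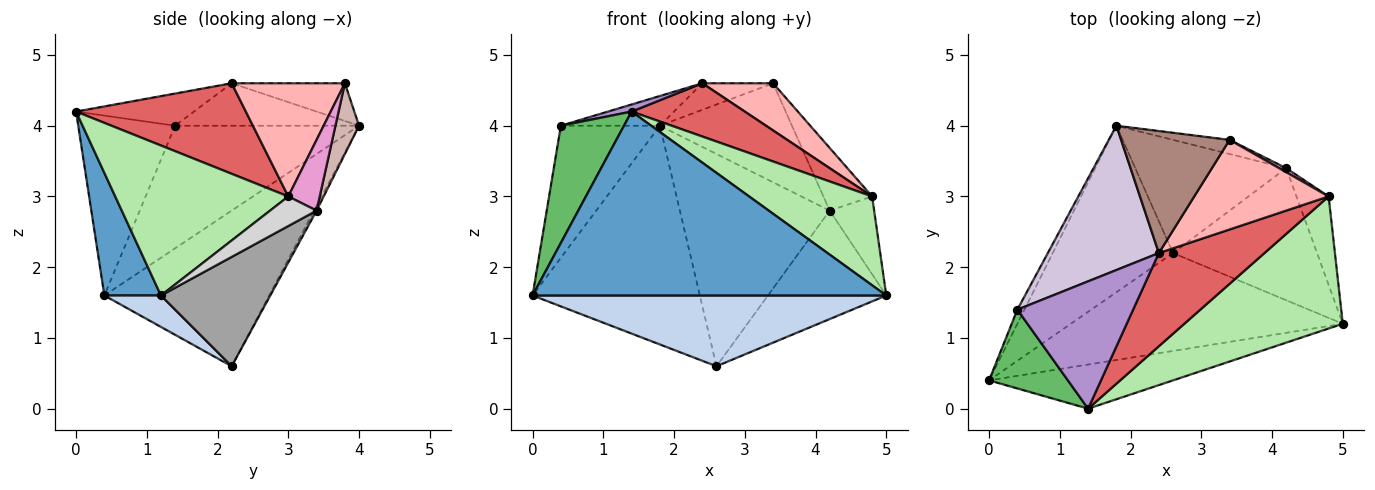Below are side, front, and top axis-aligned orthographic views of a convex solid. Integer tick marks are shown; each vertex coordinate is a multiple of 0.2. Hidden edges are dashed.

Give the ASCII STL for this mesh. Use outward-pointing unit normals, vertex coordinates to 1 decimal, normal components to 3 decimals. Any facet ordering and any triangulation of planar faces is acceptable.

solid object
 facet normal 0.154 -0.961 -0.231
  outer loop
   vertex 1.4 0.0 4.2
   vertex 0.0 0.4 1.6
   vertex 5.0 1.2 1.6
  endloop
 endfacet
 facet normal 0.093 -0.583 -0.807
  outer loop
   vertex 2.6 2.2 0.6
   vertex 5.0 1.2 1.6
   vertex 0.0 0.4 1.6
  endloop
 endfacet
 facet normal -0.617 0.626 -0.477
  outer loop
   vertex 2.6 2.2 0.6
   vertex 0.0 0.4 1.6
   vertex 1.8 4.0 4.0
  endloop
 endfacet
 facet normal -0.879 0.473 -0.051
  outer loop
   vertex 0.4 1.4 4.0
   vertex 1.8 4.0 4.0
   vertex 0.0 0.4 1.6
  endloop
 endfacet
 facet normal -0.786 -0.513 0.345
  outer loop
   vertex 0.4 1.4 4.0
   vertex 0.0 0.4 1.6
   vertex 1.4 0.0 4.2
  endloop
 endfacet
 facet normal 0.618 -0.439 0.653
  outer loop
   vertex 4.8 3.0 3.0
   vertex 1.4 0.0 4.2
   vertex 5.0 1.2 1.6
  endloop
 endfacet
 facet normal 0.597 -0.398 0.697
  outer loop
   vertex 2.4 2.2 4.6
   vertex 1.4 0.0 4.2
   vertex 4.8 3.0 3.0
  endloop
 endfacet
 facet normal 0.598 -0.373 0.710
  outer loop
   vertex 2.4 2.2 4.6
   vertex 4.8 3.0 3.0
   vertex 3.4 3.8 4.6
  endloop
 endfacet
 facet normal -0.267 -0.053 0.962
  outer loop
   vertex 2.4 2.2 4.6
   vertex 0.4 1.4 4.0
   vertex 1.4 0.0 4.2
  endloop
 endfacet
 facet normal -0.351 0.189 0.917
  outer loop
   vertex 2.4 2.2 4.6
   vertex 1.8 4.0 4.0
   vertex 0.4 1.4 4.0
  endloop
 endfacet
 facet normal -0.322 0.201 0.925
  outer loop
   vertex 2.4 2.2 4.6
   vertex 3.4 3.8 4.6
   vertex 1.8 4.0 4.0
  endloop
 endfacet
 facet normal 0.174 0.975 -0.139
  outer loop
   vertex 4.2 3.4 2.8
   vertex 1.8 4.0 4.0
   vertex 3.4 3.8 4.6
  endloop
 endfacet
 facet normal 0.541 0.839 0.054
  outer loop
   vertex 4.2 3.4 2.8
   vertex 3.4 3.8 4.6
   vertex 4.8 3.0 3.0
  endloop
 endfacet
 facet normal -0.015 0.882 -0.471
  outer loop
   vertex 4.2 3.4 2.8
   vertex 2.6 2.2 0.6
   vertex 1.8 4.0 4.0
  endloop
 endfacet
 facet normal 0.506 0.548 -0.667
  outer loop
   vertex 4.2 3.4 2.8
   vertex 5.0 1.2 1.6
   vertex 2.6 2.2 0.6
  endloop
 endfacet
 facet normal 0.568 0.544 -0.618
  outer loop
   vertex 4.2 3.4 2.8
   vertex 4.8 3.0 3.0
   vertex 5.0 1.2 1.6
  endloop
 endfacet
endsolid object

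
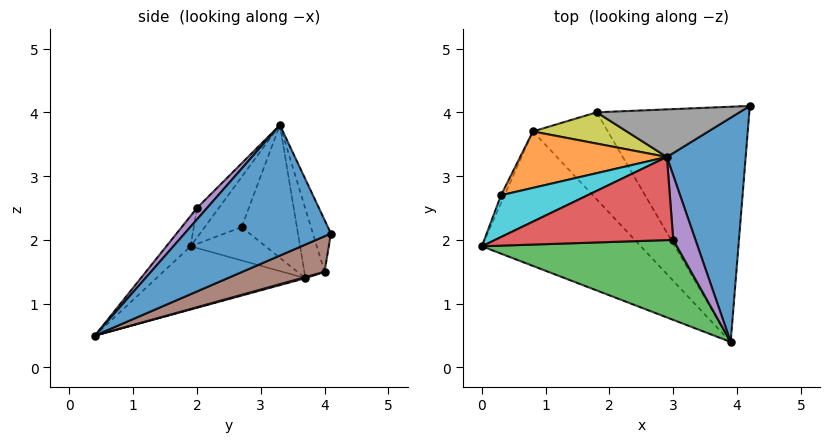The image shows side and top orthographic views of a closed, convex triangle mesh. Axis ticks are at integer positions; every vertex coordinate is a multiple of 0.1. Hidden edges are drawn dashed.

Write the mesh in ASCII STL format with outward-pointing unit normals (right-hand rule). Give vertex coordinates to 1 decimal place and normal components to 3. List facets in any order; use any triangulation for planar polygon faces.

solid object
 facet normal 0.822 -0.281 0.496
  outer loop
   vertex 2.9 3.3 3.8
   vertex 3.9 0.4 0.5
   vertex 4.2 4.1 2.1
  endloop
 endfacet
 facet normal -0.368 -0.093 -0.925
  outer loop
   vertex 0.8 3.7 1.4
   vertex 3.9 0.4 0.5
   vertex 0.0 1.9 1.9
  endloop
 endfacet
 facet normal -0.093 -0.797 0.596
  outer loop
   vertex 3.0 2.0 2.5
   vertex 0.0 1.9 1.9
   vertex 3.9 0.4 0.5
  endloop
 endfacet
 facet normal -0.116 -0.707 0.698
  outer loop
   vertex 3.0 2.0 2.5
   vertex 2.9 3.3 3.8
   vertex 0.0 1.9 1.9
  endloop
 endfacet
 facet normal 0.348 -0.649 0.676
  outer loop
   vertex 3.0 2.0 2.5
   vertex 3.9 0.4 0.5
   vertex 2.9 3.3 3.8
  endloop
 endfacet
 facet normal 0.210 0.374 -0.903
  outer loop
   vertex 1.8 4.0 1.5
   vertex 4.2 4.1 2.1
   vertex 3.9 0.4 0.5
  endloop
 endfacet
 facet normal 0.014 0.275 -0.961
  outer loop
   vertex 1.8 4.0 1.5
   vertex 3.9 0.4 0.5
   vertex 0.8 3.7 1.4
  endloop
 endfacet
 facet normal -0.125 0.931 0.343
  outer loop
   vertex 1.8 4.0 1.5
   vertex 2.9 3.3 3.8
   vertex 4.2 4.1 2.1
  endloop
 endfacet
 facet normal -0.300 0.863 0.406
  outer loop
   vertex 1.8 4.0 1.5
   vertex 0.8 3.7 1.4
   vertex 2.9 3.3 3.8
  endloop
 endfacet
 facet normal -0.496 -0.135 0.857
  outer loop
   vertex 0.3 2.7 2.2
   vertex 0.0 1.9 1.9
   vertex 2.9 3.3 3.8
  endloop
 endfacet
 facet normal -0.919 0.381 -0.098
  outer loop
   vertex 0.3 2.7 2.2
   vertex 0.8 3.7 1.4
   vertex 0.0 1.9 1.9
  endloop
 endfacet
 facet normal -0.491 0.681 0.543
  outer loop
   vertex 0.3 2.7 2.2
   vertex 2.9 3.3 3.8
   vertex 0.8 3.7 1.4
  endloop
 endfacet
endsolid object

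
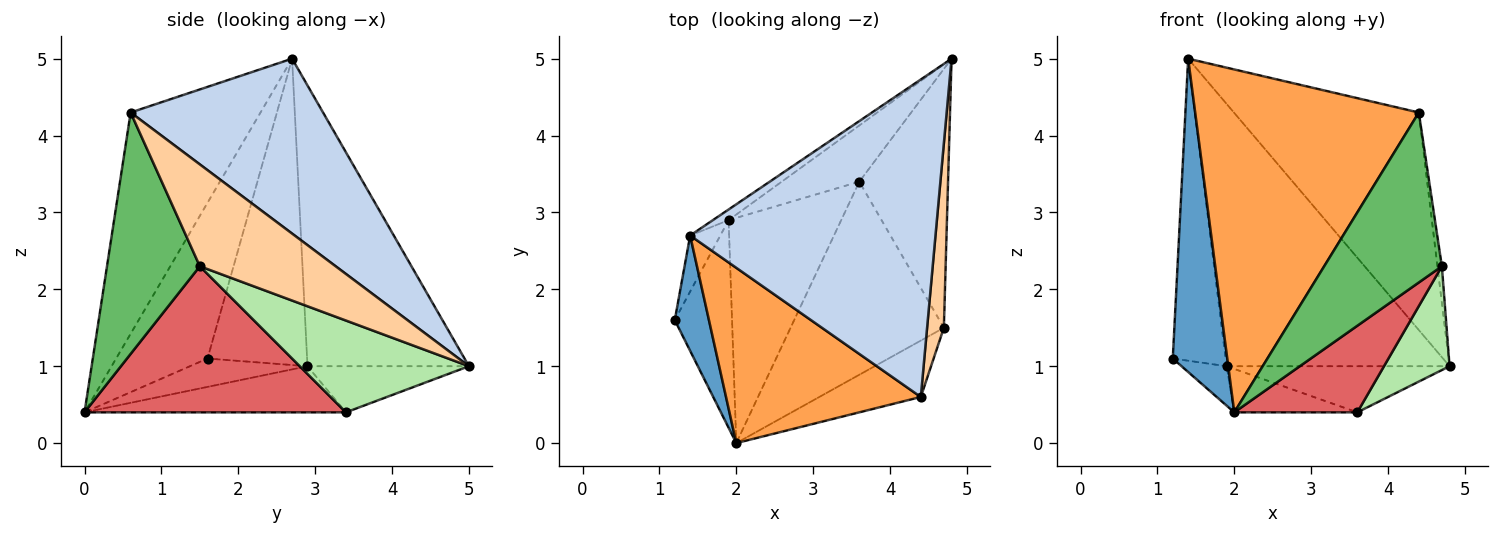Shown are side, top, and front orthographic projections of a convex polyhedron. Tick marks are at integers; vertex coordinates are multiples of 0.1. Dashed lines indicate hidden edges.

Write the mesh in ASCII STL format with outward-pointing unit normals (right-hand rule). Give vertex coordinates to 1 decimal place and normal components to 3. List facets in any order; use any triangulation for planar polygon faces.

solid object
 facet normal -0.844 -0.503 0.185
  outer loop
   vertex 1.4 2.7 5.0
   vertex 1.2 1.6 1.1
   vertex 2.0 0.0 0.4
  endloop
 endfacet
 facet normal 0.507 0.487 0.711
  outer loop
   vertex 4.4 0.6 4.3
   vertex 4.8 5.0 1.0
   vertex 1.4 2.7 5.0
  endloop
 endfacet
 facet normal -0.459 -0.791 0.404
  outer loop
   vertex 4.4 0.6 4.3
   vertex 1.4 2.7 5.0
   vertex 2.0 0.0 0.4
  endloop
 endfacet
 facet normal 0.986 0.032 0.162
  outer loop
   vertex 4.7 1.5 2.3
   vertex 4.8 5.0 1.0
   vertex 4.4 0.6 4.3
  endloop
 endfacet
 facet normal 0.599 -0.760 -0.252
  outer loop
   vertex 4.7 1.5 2.3
   vertex 4.4 0.6 4.3
   vertex 2.0 0.0 0.4
  endloop
 endfacet
 facet normal 0.693 -0.268 -0.669
  outer loop
   vertex 4.7 1.5 2.3
   vertex 3.6 3.4 0.4
   vertex 4.8 5.0 1.0
  endloop
 endfacet
 facet normal 0.656 -0.309 -0.689
  outer loop
   vertex 4.7 1.5 2.3
   vertex 2.0 0.0 0.4
   vertex 3.6 3.4 0.4
  endloop
 endfacet
 facet normal -0.417 0.577 -0.702
  outer loop
   vertex 1.9 2.9 1.0
   vertex 4.8 5.0 1.0
   vertex 3.6 3.4 0.4
  endloop
 endfacet
 facet normal -0.438 0.168 -0.883
  outer loop
   vertex 1.9 2.9 1.0
   vertex 2.0 0.0 0.4
   vertex 1.2 1.6 1.1
  endloop
 endfacet
 facet normal -0.373 0.176 -0.911
  outer loop
   vertex 1.9 2.9 1.0
   vertex 3.6 3.4 0.4
   vertex 2.0 0.0 0.4
  endloop
 endfacet
 facet normal -0.880 0.467 -0.087
  outer loop
   vertex 1.9 2.9 1.0
   vertex 1.2 1.6 1.1
   vertex 1.4 2.7 5.0
  endloop
 endfacet
 facet normal -0.586 0.810 -0.033
  outer loop
   vertex 1.9 2.9 1.0
   vertex 1.4 2.7 5.0
   vertex 4.8 5.0 1.0
  endloop
 endfacet
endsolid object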